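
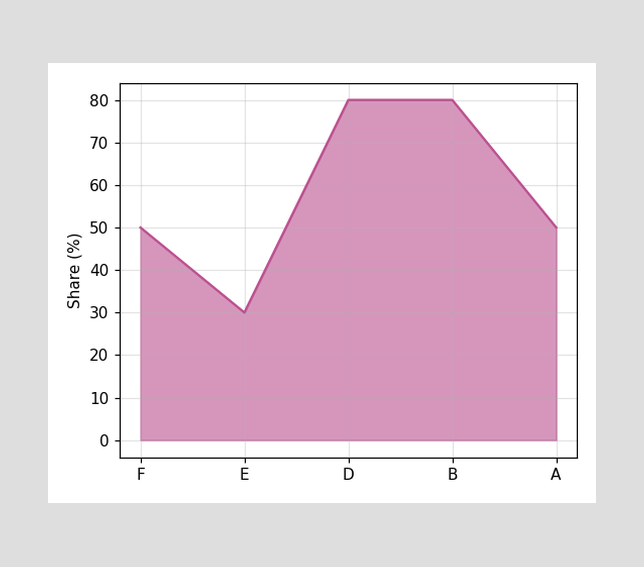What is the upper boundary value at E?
30%

At E the upper boundary is at 30%.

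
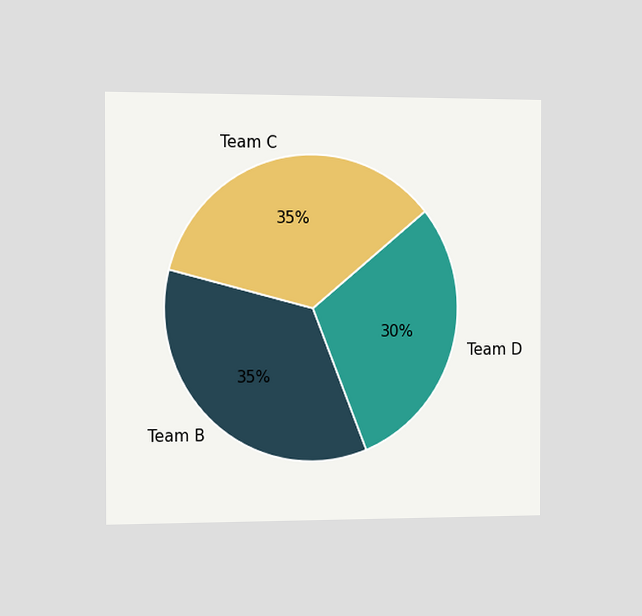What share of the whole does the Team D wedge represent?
30%

The chart is viewed slightly from the left. The Team D slice takes up 30% of the pie.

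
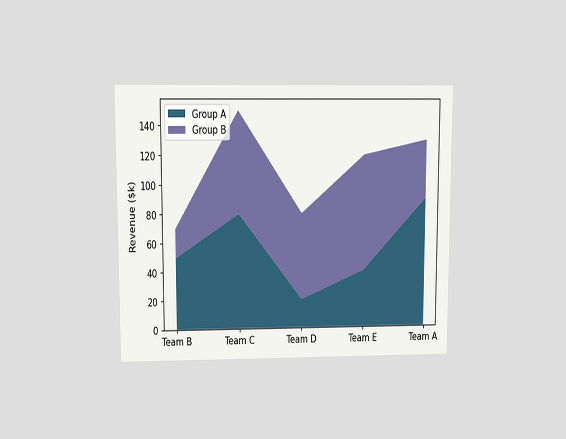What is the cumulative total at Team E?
The chart is viewed slightly from above. The stacked total at Team E reaches $120k.

$120k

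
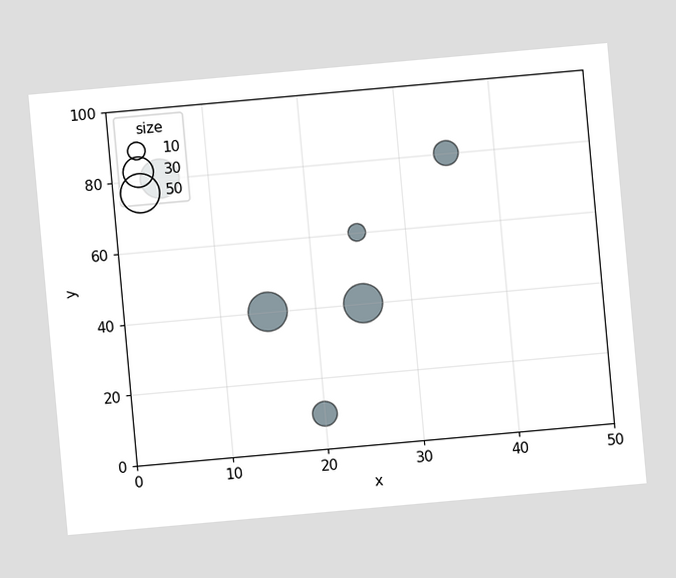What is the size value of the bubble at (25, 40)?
The chart is tilted about 5° counter-clockwise. Matching the bubble at (25, 40) against the size legend gives 50.

50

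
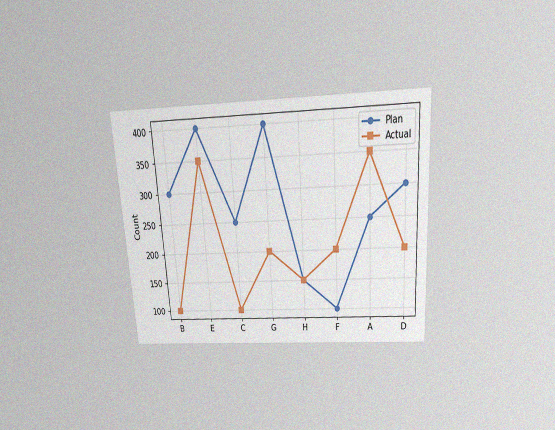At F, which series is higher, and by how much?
Actual, by 100

The chart is tilted about 4° counter-clockwise and viewed slightly from above, with some photo noise. At F, Actual sits above the other line by 100.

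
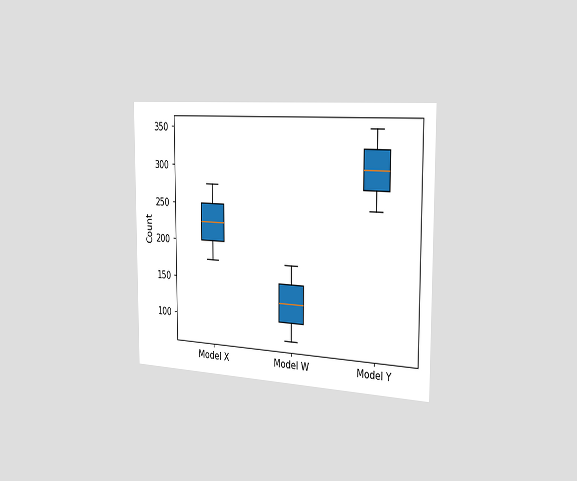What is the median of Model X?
The chart is viewed slightly from the right. The median line in the Model X box sits at 225.

225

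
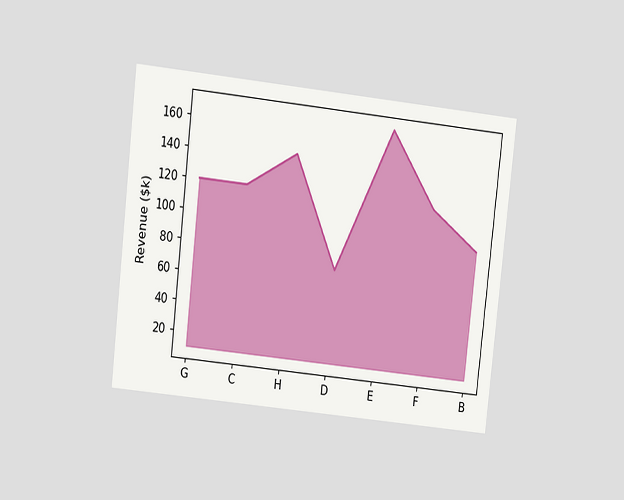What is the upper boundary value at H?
The chart is tilted about 6° clockwise and viewed at a slight angle. At H the upper boundary is at $144k.

$144k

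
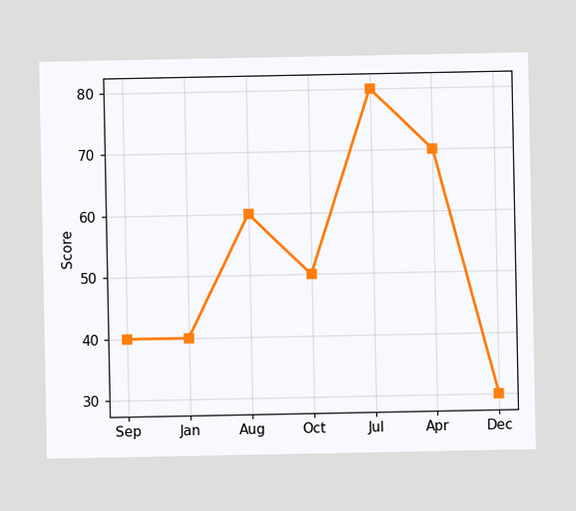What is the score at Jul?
At Jul, the line is at 80.

80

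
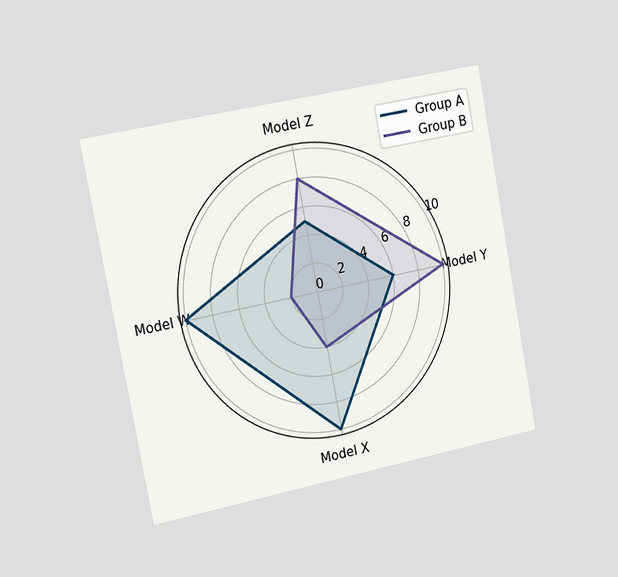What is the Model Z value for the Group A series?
5

The chart is tilted about 11° counter-clockwise and viewed slightly from the left. On the Model Z axis, Group A reaches 5.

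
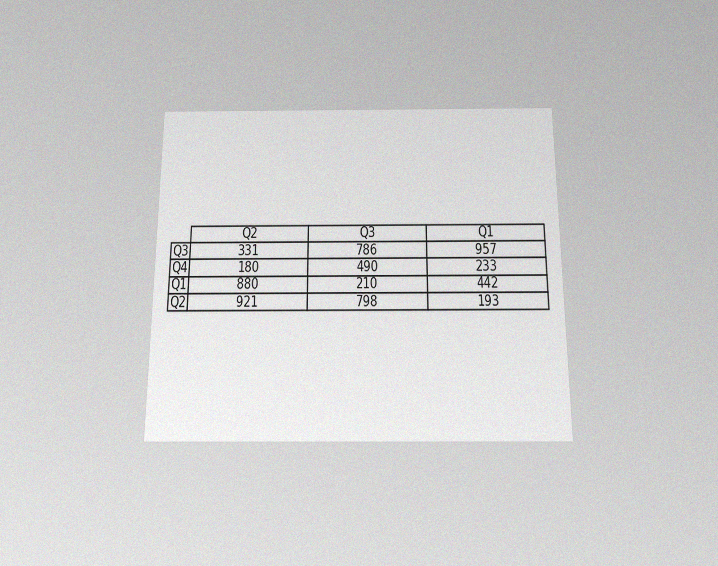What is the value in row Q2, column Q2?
921

The chart is viewed slightly from below, with some photo noise. The (Q2, Q2) cell reads 921.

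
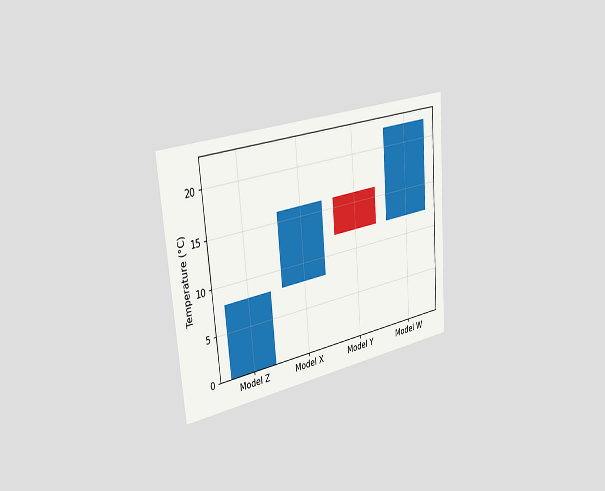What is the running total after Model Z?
8°C

The chart is tilted about 5° counter-clockwise and viewed slightly from the left. After Model Z the running total reaches 8°C.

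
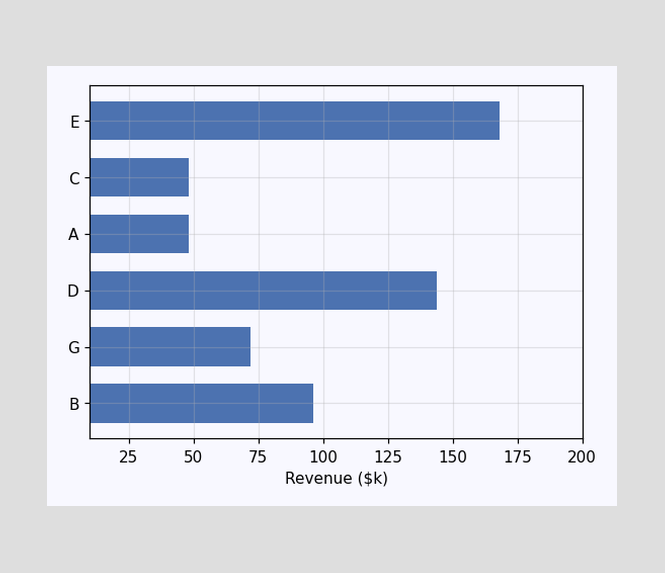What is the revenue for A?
$48k

Reading along the chart's x-axis, the A bar reaches $48k.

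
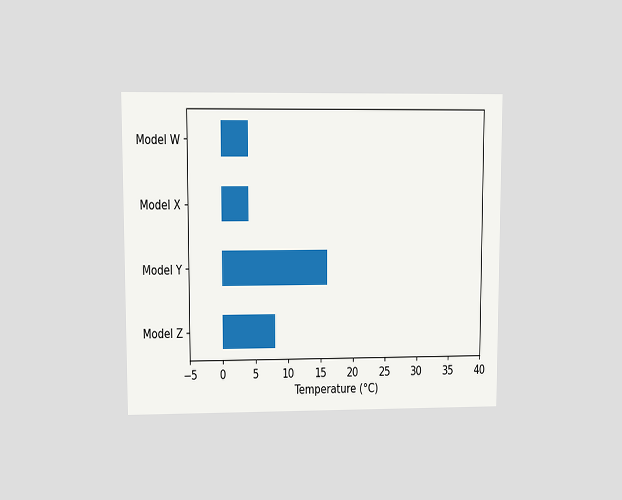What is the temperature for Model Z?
8°C

The chart is viewed at a slight angle. Reading along the chart's x-axis, the Model Z bar reaches 8°C.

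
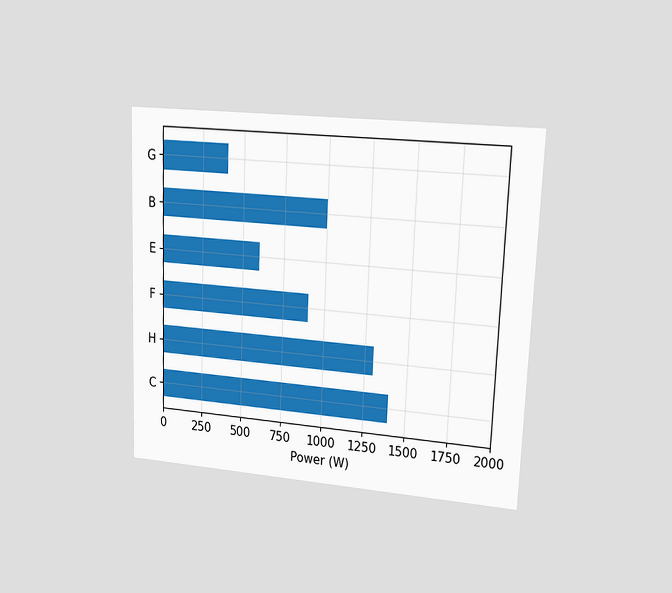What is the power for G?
400W

The chart is tilted about 2° clockwise and viewed at a slight angle. Reading along the chart's x-axis, the G bar reaches 400W.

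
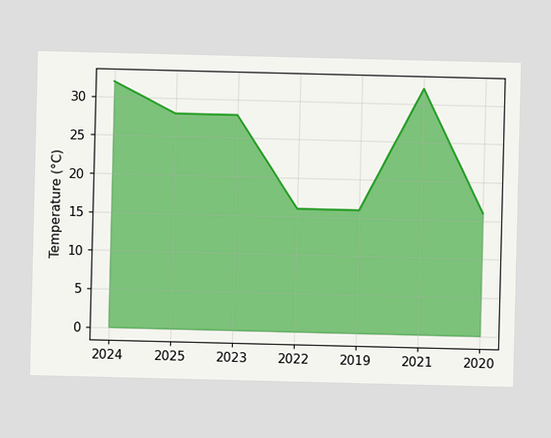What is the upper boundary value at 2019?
16°C

At 2019 the upper boundary is at 16°C.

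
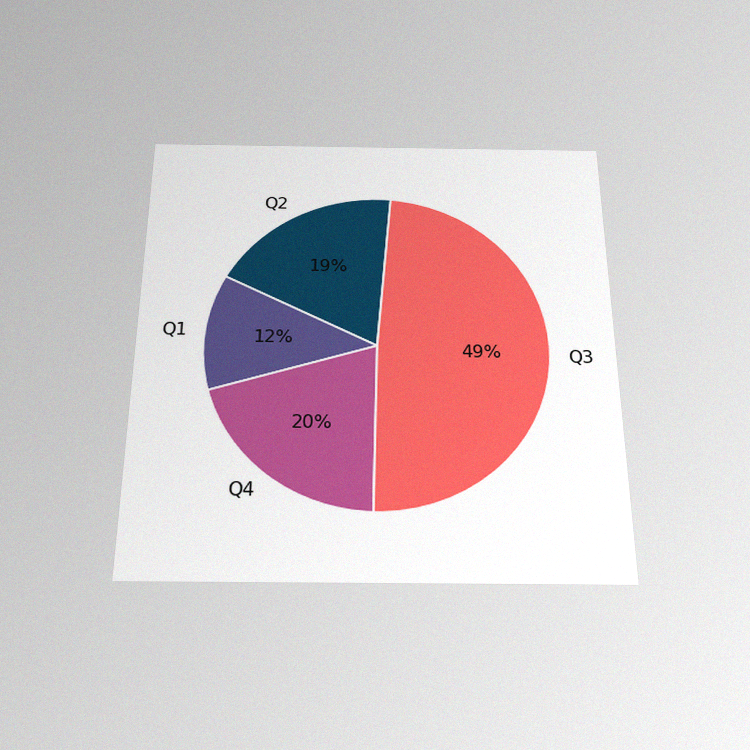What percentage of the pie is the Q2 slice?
19%

The chart is viewed slightly from below, with some photo noise. The Q2 slice takes up 19% of the pie.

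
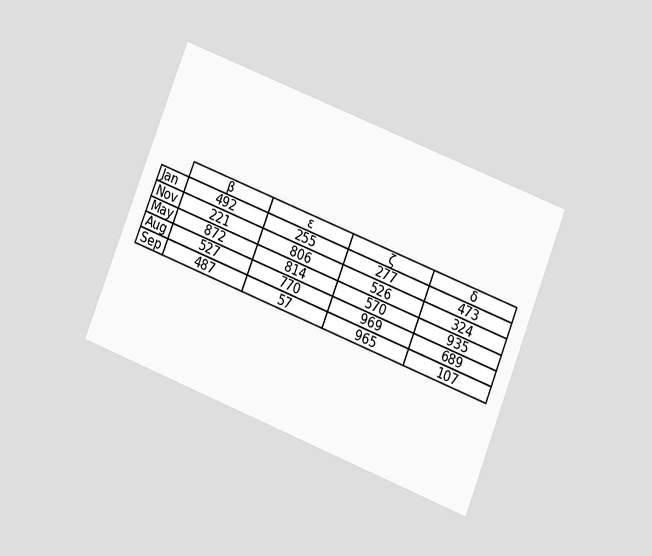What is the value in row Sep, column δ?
The chart is tilted about 21° clockwise and viewed at a slight angle. The (Sep, δ) cell reads 107.

107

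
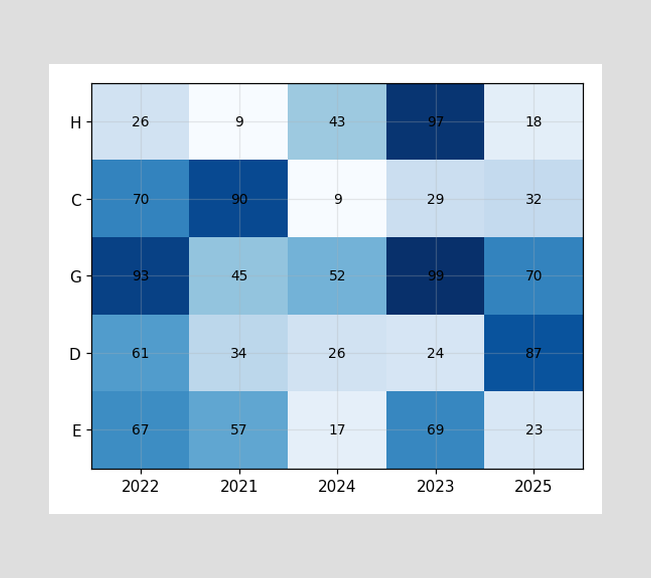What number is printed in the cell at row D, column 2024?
The (D, 2024) cell reads 26.

26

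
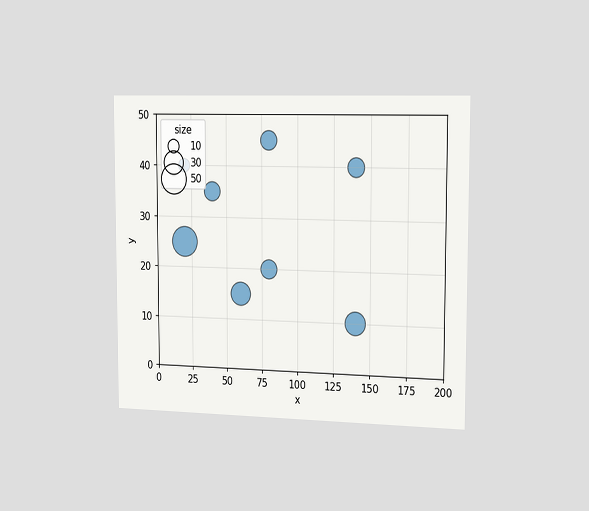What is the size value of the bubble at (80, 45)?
20

The chart is viewed slightly from the right. Matching the bubble at (80, 45) against the size legend gives 20.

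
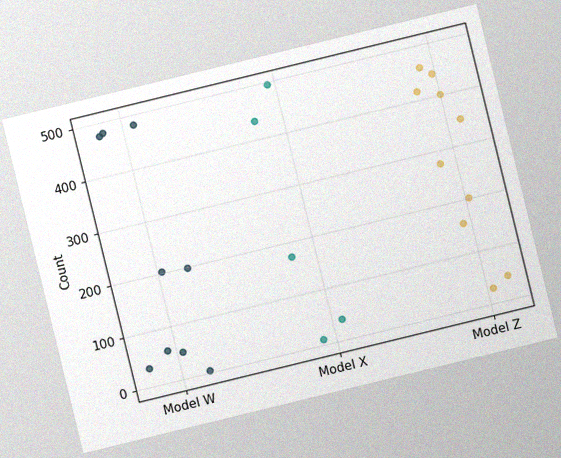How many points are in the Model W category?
9

The chart is tilted about 14° counter-clockwise, with some photo noise. Counting the markers in the Model W column gives 9.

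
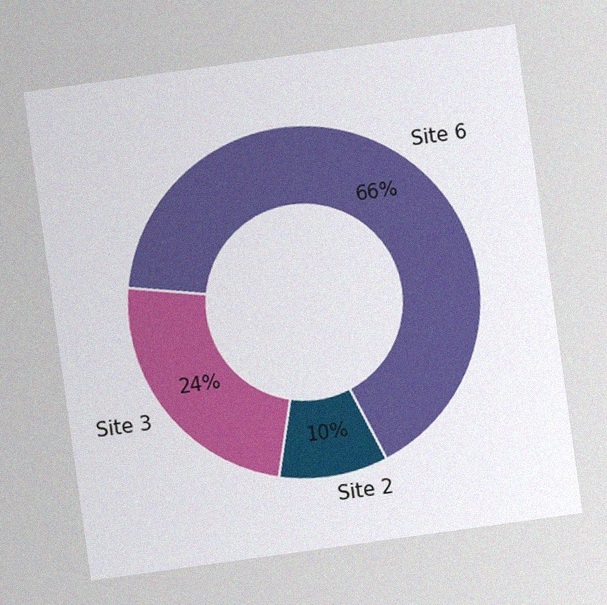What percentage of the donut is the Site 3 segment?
The chart is tilted about 8° counter-clockwise, with some photo noise. The Site 3 segment takes up 24% of the ring.

24%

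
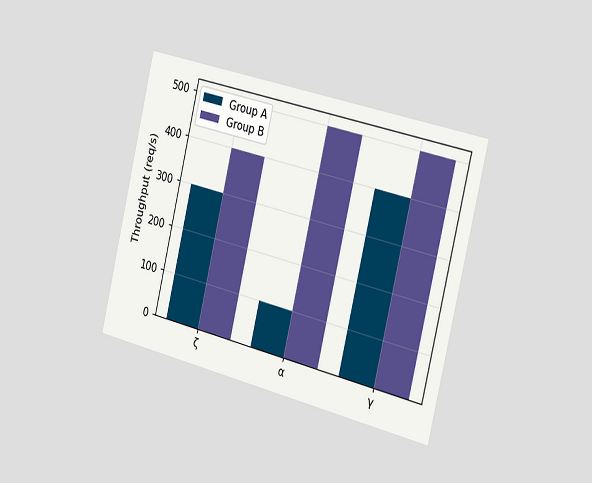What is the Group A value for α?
100req/s

The chart is tilted about 14° clockwise and viewed slightly from the right. The Group A bar at α reaches 100req/s on the y-axis.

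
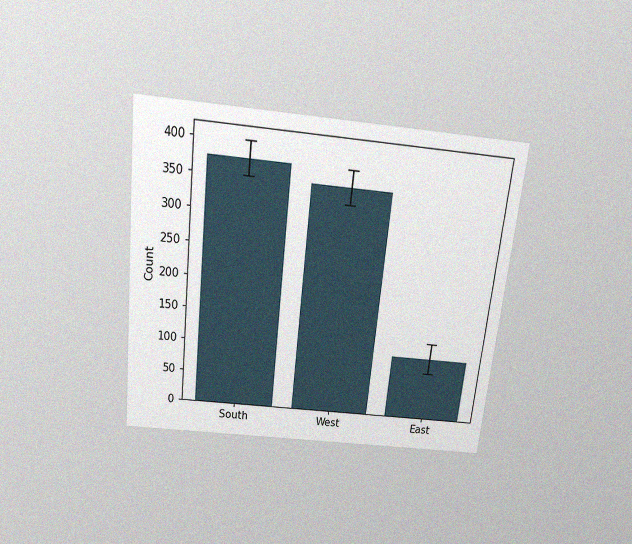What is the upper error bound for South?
400

The chart is tilted about 6° clockwise and viewed slightly from above, with some photo noise. The South bar's upper whisker reaches 400.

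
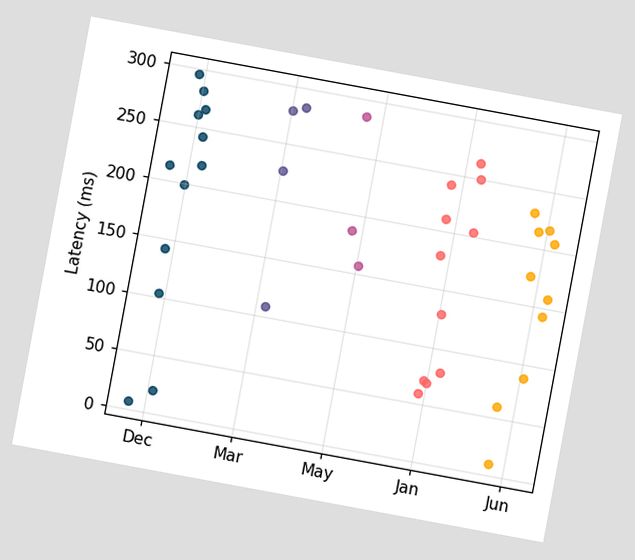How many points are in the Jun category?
10

The chart is tilted about 10° clockwise. Counting the markers in the Jun column gives 10.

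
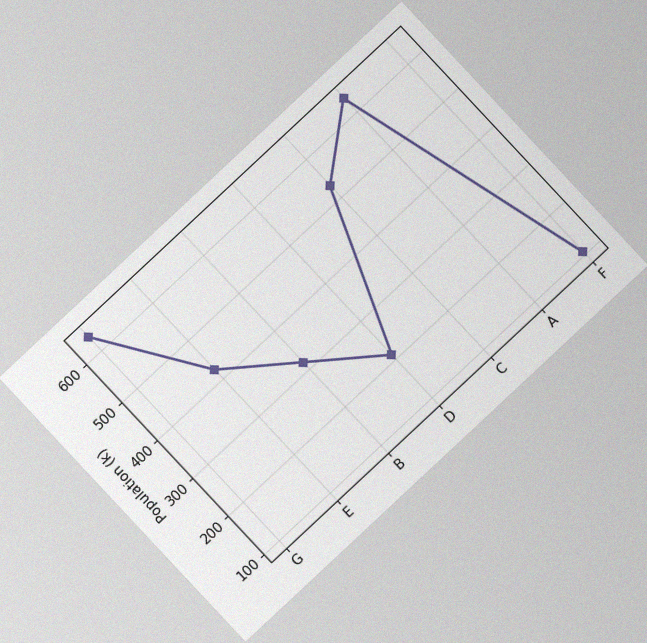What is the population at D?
212k

The chart is tilted about 43° counter-clockwise, with some photo noise. At D, the line is at 212k.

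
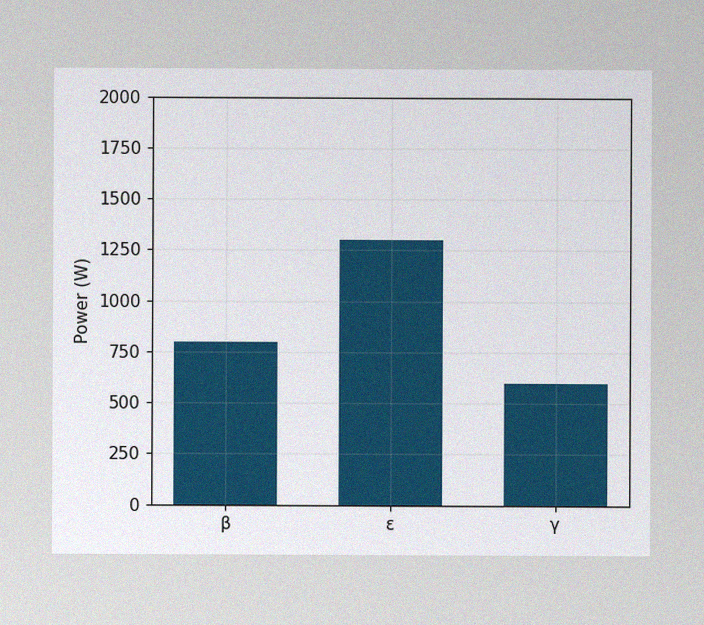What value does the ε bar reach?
1300W

The image has some photo noise and uneven lighting. Reading along the chart's y-axis, the ε bar reaches 1300W.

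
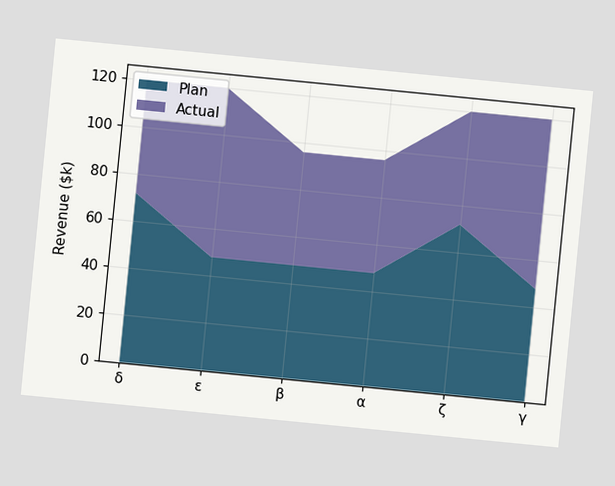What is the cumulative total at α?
The chart is tilted about 6° clockwise. The stacked total at α reaches $96k.

$96k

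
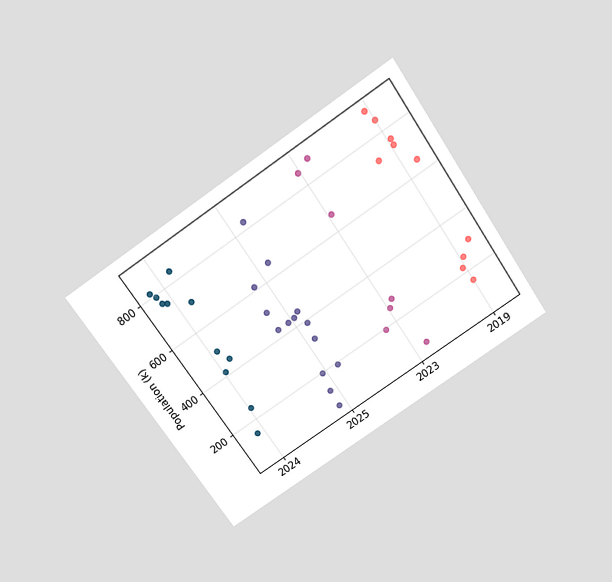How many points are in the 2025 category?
The chart is tilted about 34° counter-clockwise and viewed slightly from above. Counting the markers in the 2025 column gives 14.

14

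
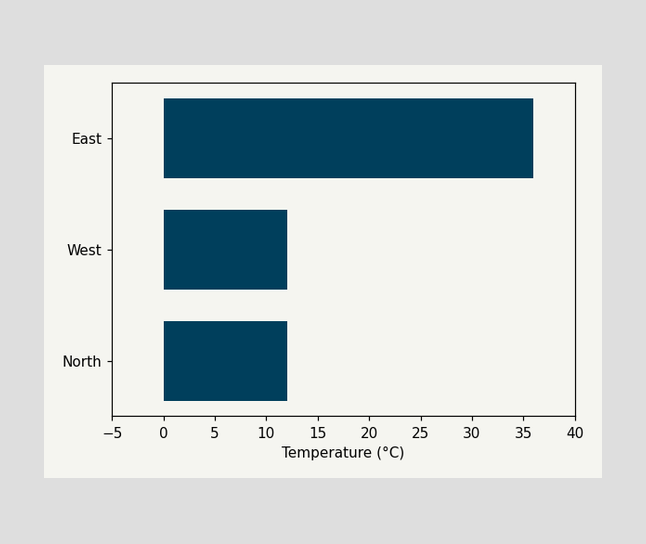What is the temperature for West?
12°C

Reading along the chart's x-axis, the West bar reaches 12°C.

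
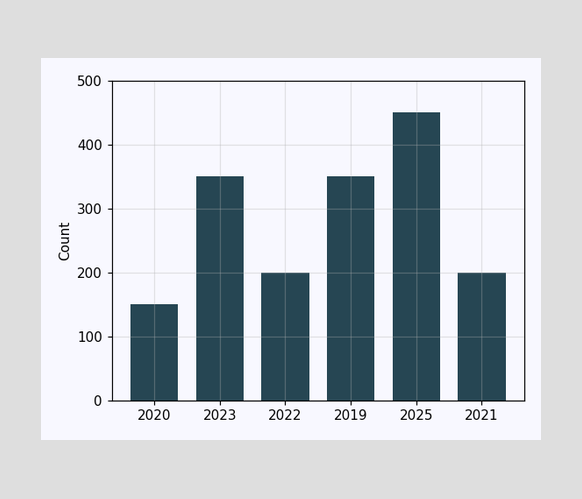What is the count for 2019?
350

Reading along the chart's y-axis, the 2019 bar reaches 350.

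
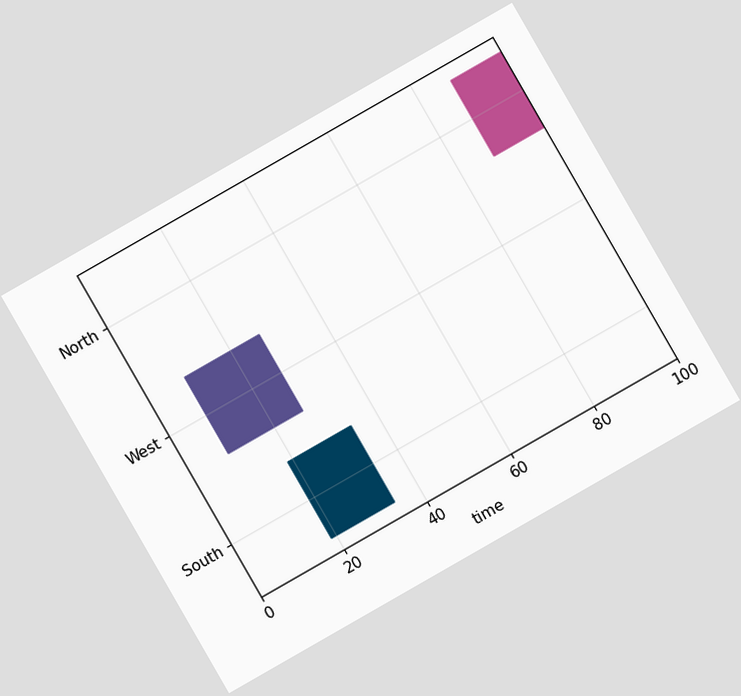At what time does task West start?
9

The chart is tilted about 30° counter-clockwise. The West bar begins at t=9.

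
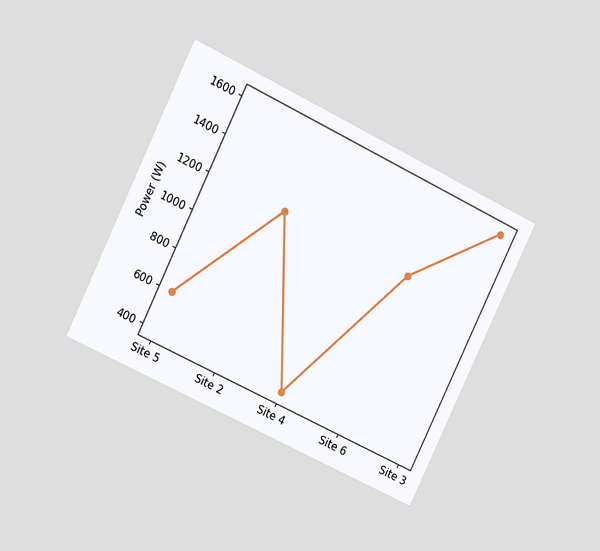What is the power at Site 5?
The chart is tilted about 26° clockwise and viewed at a slight angle. At Site 5, the line is at 600W.

600W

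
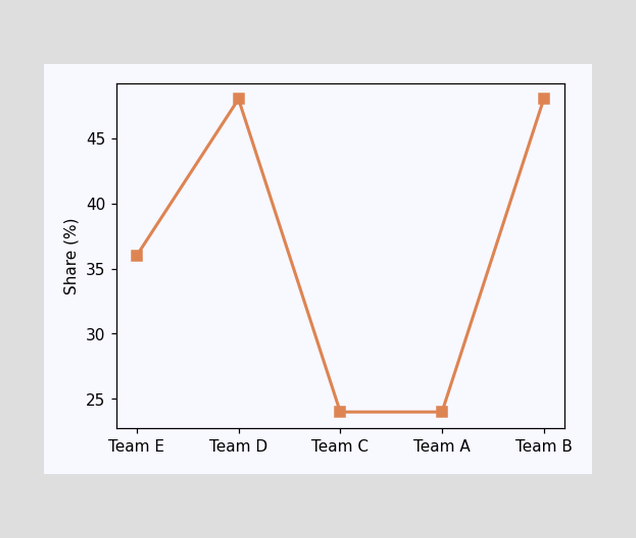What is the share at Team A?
24%

At Team A, the line is at 24%.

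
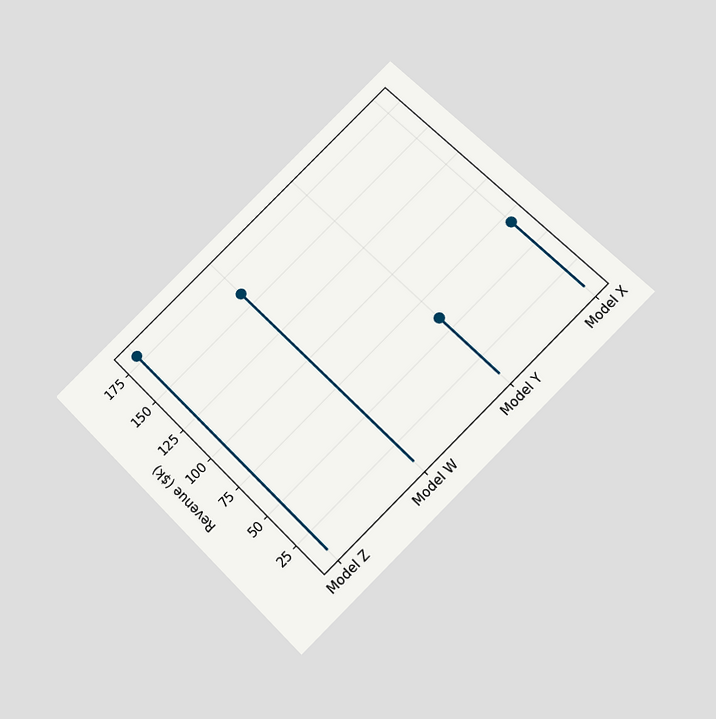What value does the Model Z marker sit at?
$180k

The chart is tilted about 45° counter-clockwise and viewed slightly from below. The Model Z marker sits at $180k.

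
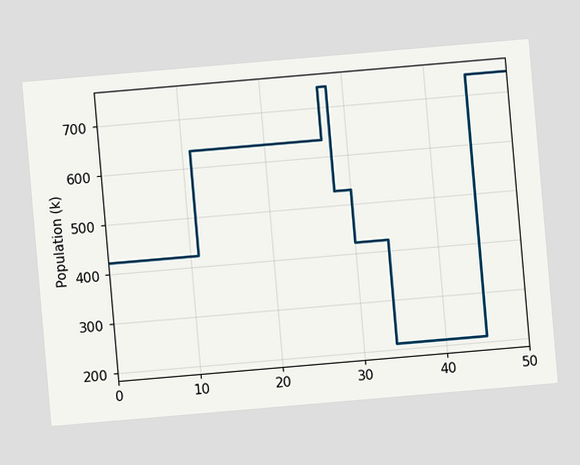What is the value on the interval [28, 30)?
530k

The chart is tilted about 5° counter-clockwise. On [28, 30) the step sits at 530k.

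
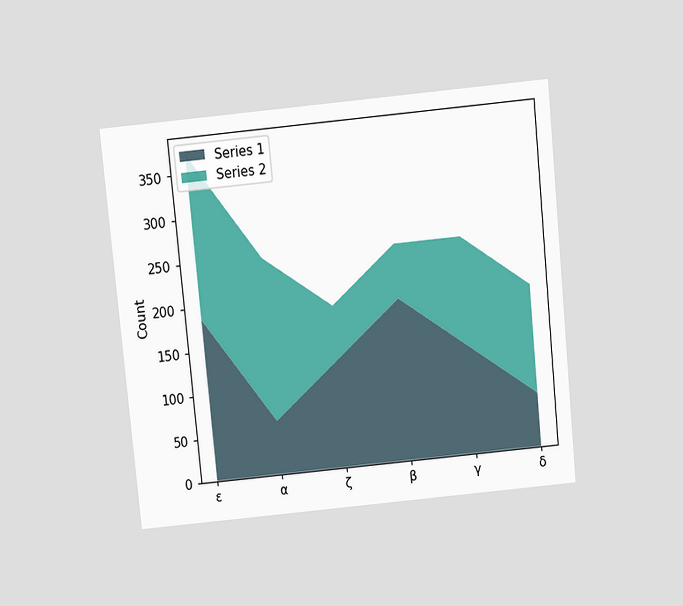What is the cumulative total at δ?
The chart is tilted about 6° counter-clockwise and viewed slightly from above. The stacked total at δ reaches 186.

186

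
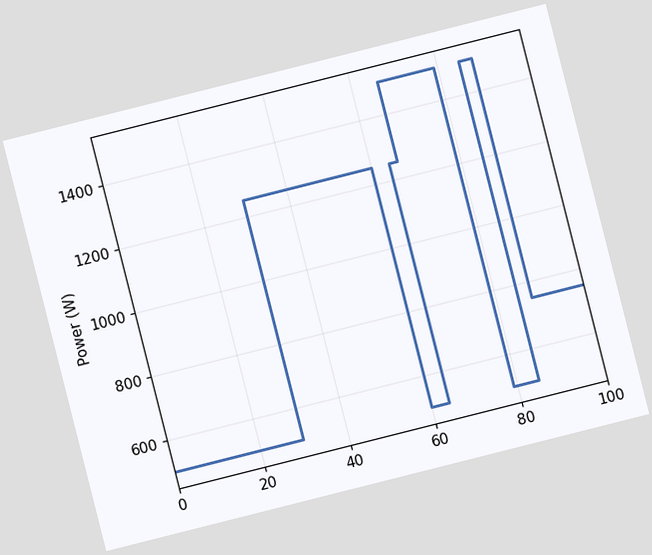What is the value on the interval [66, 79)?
1500W

The chart is tilted about 14° counter-clockwise. On [66, 79) the step sits at 1500W.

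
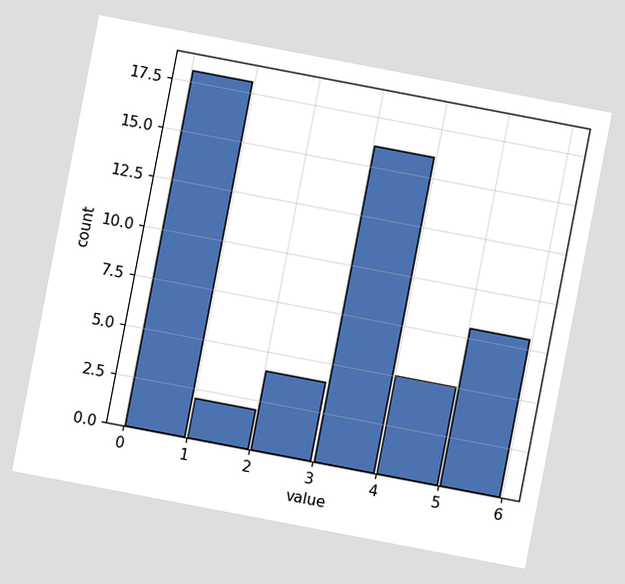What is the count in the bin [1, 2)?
The chart is tilted about 11° clockwise. The [1, 2) bin has height 2.

2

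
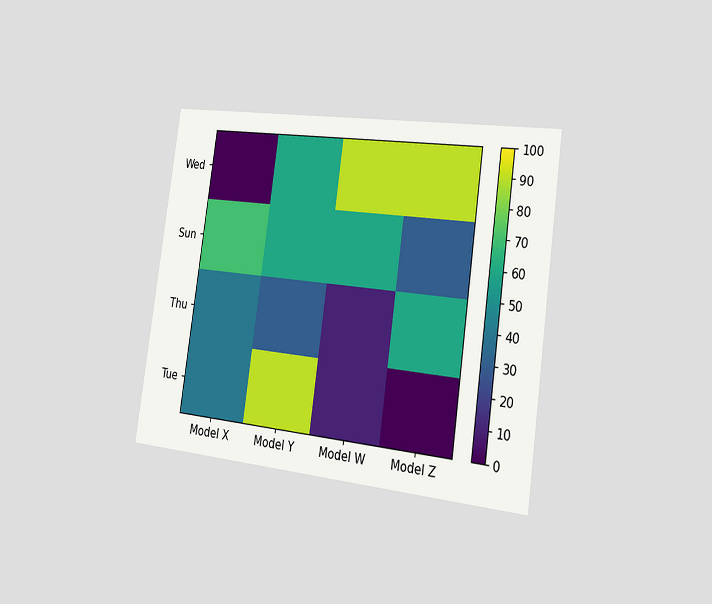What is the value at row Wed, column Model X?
The chart is tilted about 8° clockwise and viewed slightly from the right. Matching cell (Wed, Model X) against the colorbar gives 0.

0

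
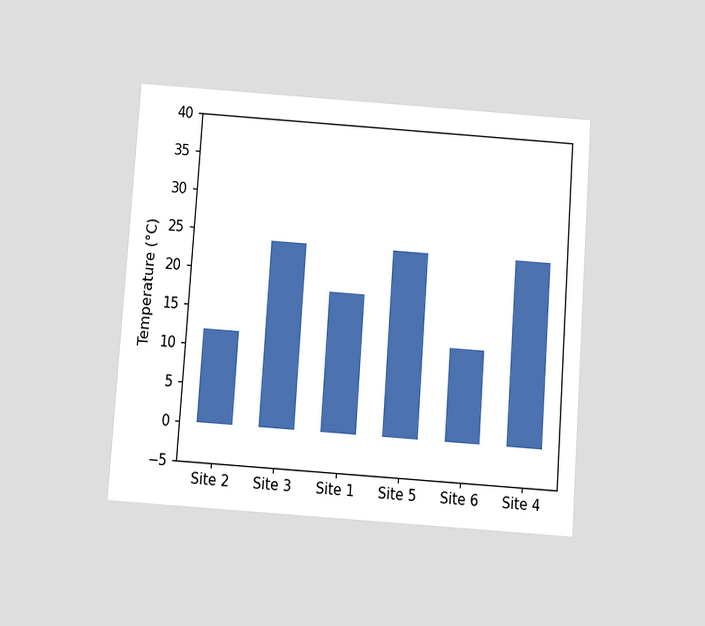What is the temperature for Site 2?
The chart is tilted about 4° clockwise and viewed slightly from below. Reading along the chart's y-axis, the Site 2 bar reaches 12°C.

12°C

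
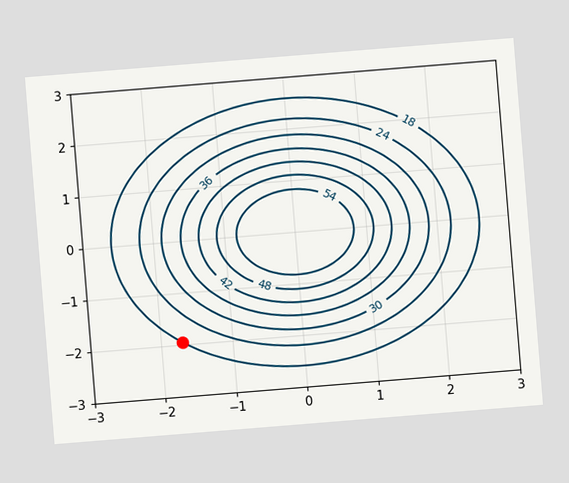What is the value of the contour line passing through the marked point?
18

The chart is tilted about 5° counter-clockwise. The marked point sits on the contour labelled 18.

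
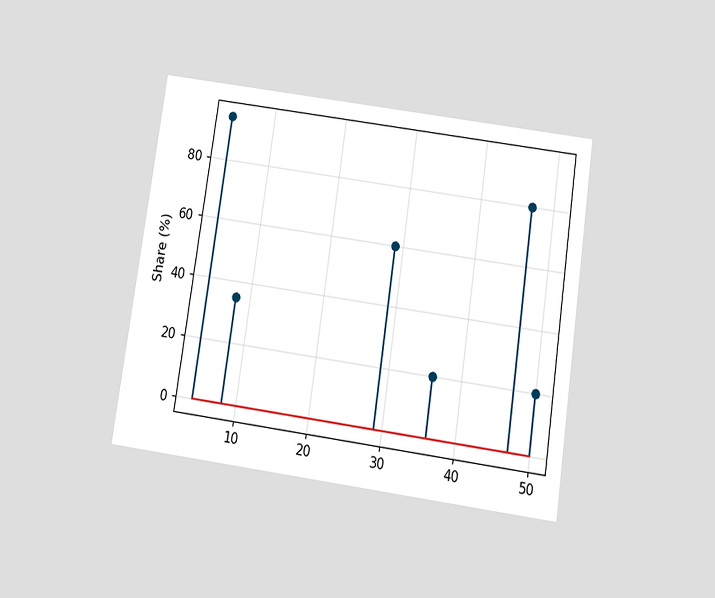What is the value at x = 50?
The chart is tilted about 8° clockwise and viewed slightly from below. The stem at x=50 reaches 20%.

20%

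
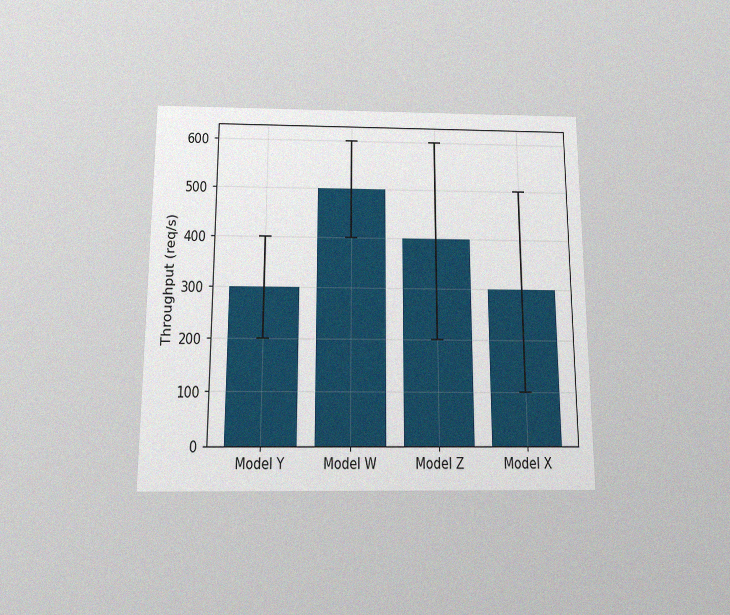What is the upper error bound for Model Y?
The chart is viewed slightly from below, with some photo noise. The Model Y bar's upper whisker reaches 400req/s.

400req/s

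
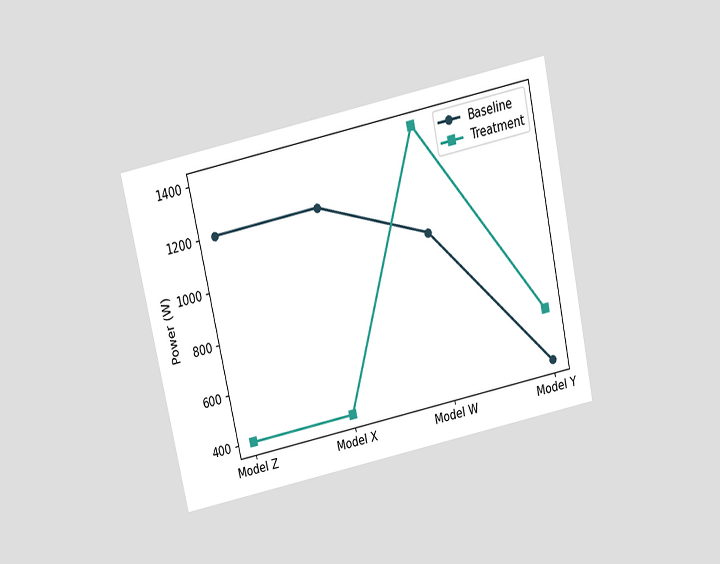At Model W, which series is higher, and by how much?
The chart is tilted about 12° counter-clockwise and viewed slightly from above. At Model W, Treatment sits above the other line by 400W.

Treatment, by 400W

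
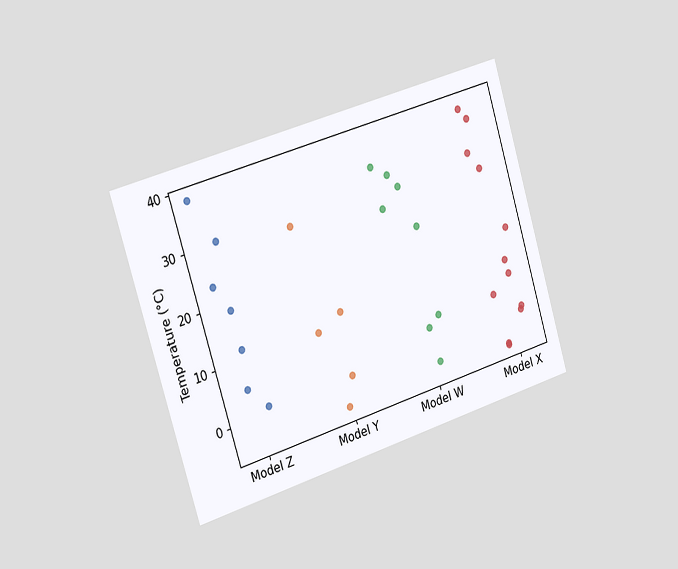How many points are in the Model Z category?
7

The chart is tilted about 17° counter-clockwise and viewed slightly from the left. Counting the markers in the Model Z column gives 7.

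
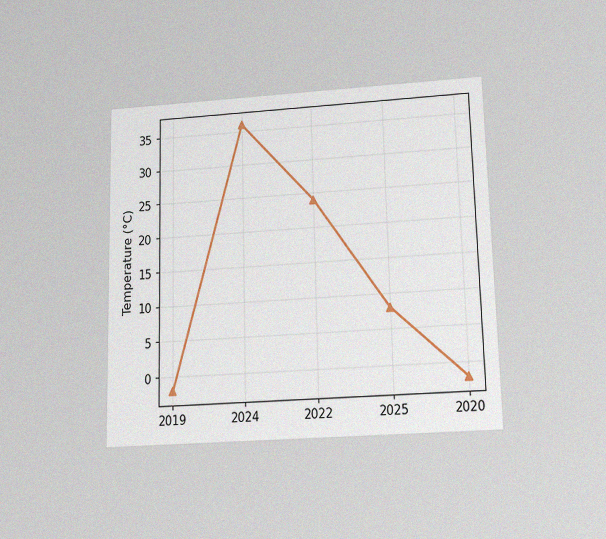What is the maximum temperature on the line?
36°C

The chart is viewed slightly from below, with some photo noise. The highest point is at 2024, and reading across to the y-axis gives 36°C.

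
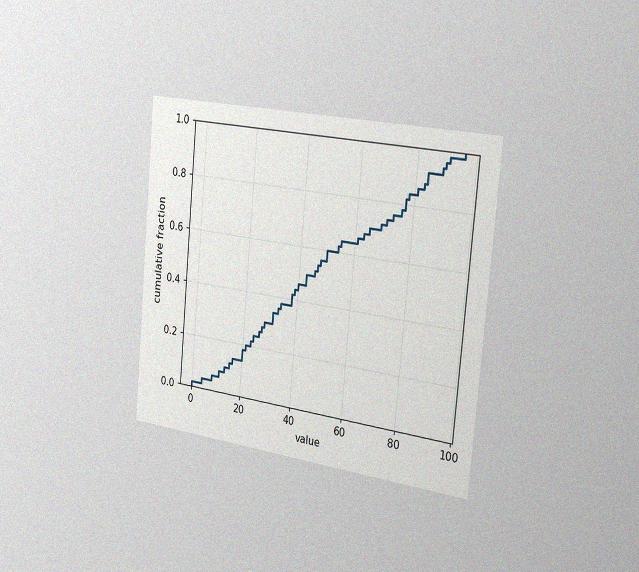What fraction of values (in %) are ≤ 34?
38%

The chart is tilted about 5° clockwise and viewed slightly from the right, with some photo noise. At x=34 the ECDF step is at 38%.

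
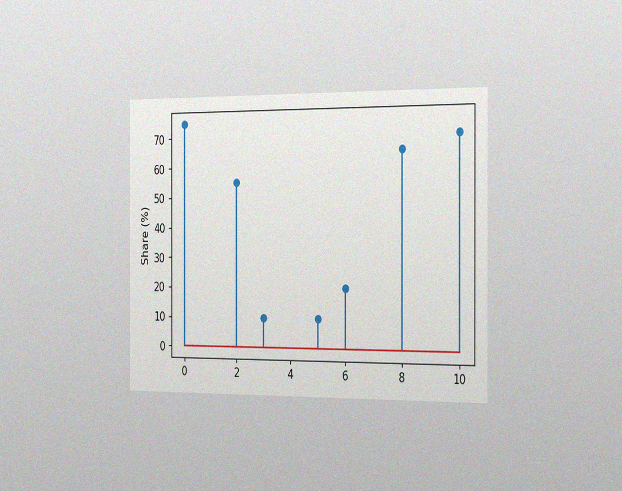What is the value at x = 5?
10%

The chart is viewed slightly from the right, with some photo noise. The stem at x=5 reaches 10%.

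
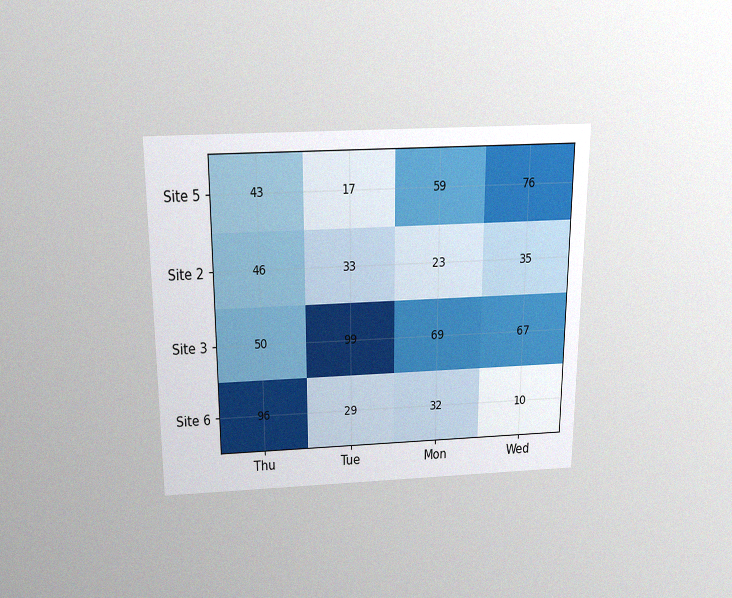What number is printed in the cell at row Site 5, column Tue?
17

The chart is viewed slightly from above, with some photo noise. The (Site 5, Tue) cell reads 17.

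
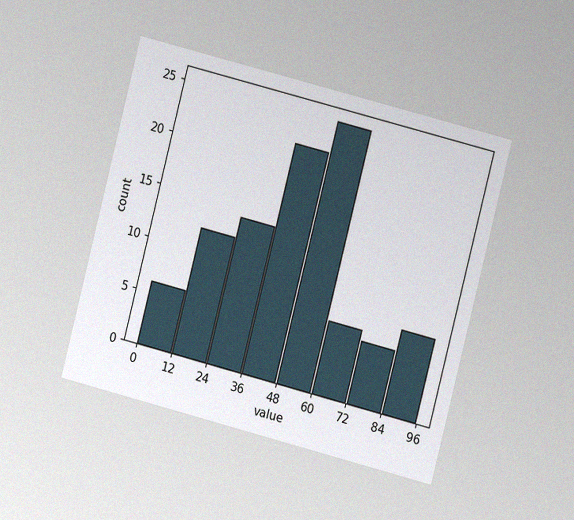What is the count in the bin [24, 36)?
14

The chart is tilted about 14° clockwise and viewed at a slight angle, with some photo noise. The [24, 36) bin has height 14.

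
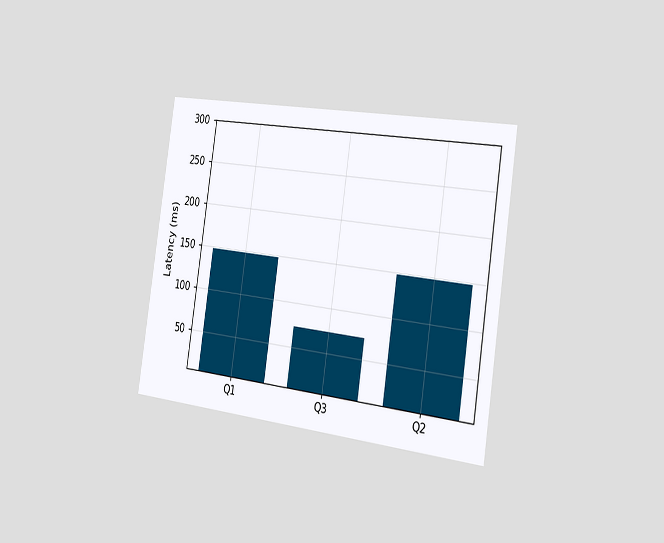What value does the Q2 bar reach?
148ms

The chart is tilted about 8° clockwise and viewed slightly from the right. Reading along the chart's y-axis, the Q2 bar reaches 148ms.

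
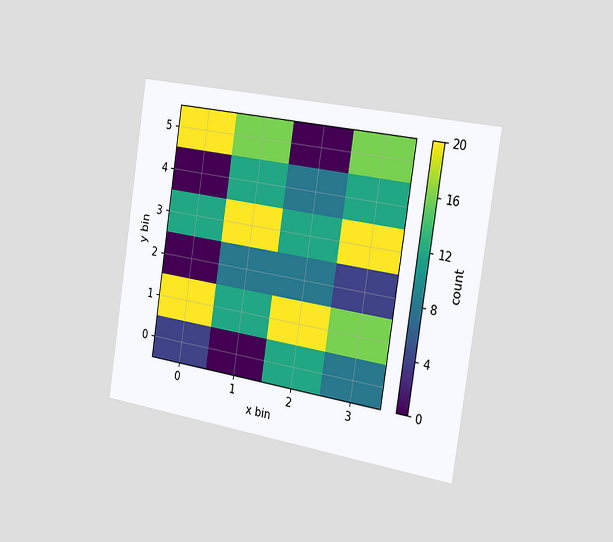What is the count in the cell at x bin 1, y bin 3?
The chart is tilted about 9° clockwise and viewed slightly from the right. Matching the cell (1, 3) against the colorbar gives 20.

20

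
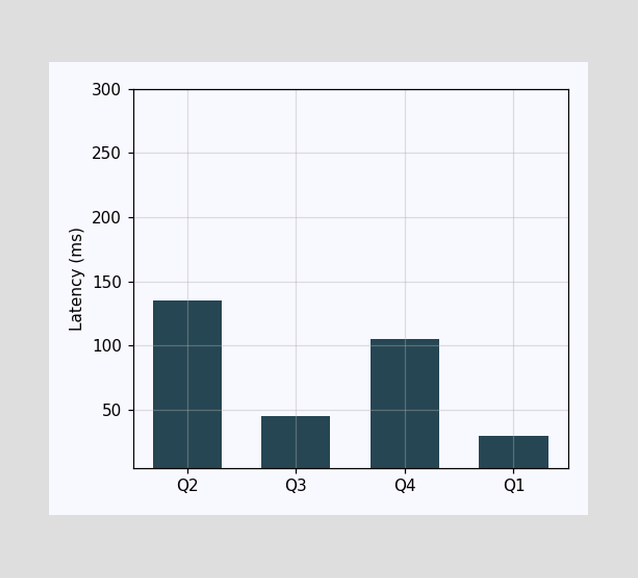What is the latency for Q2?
135ms

Reading along the chart's y-axis, the Q2 bar reaches 135ms.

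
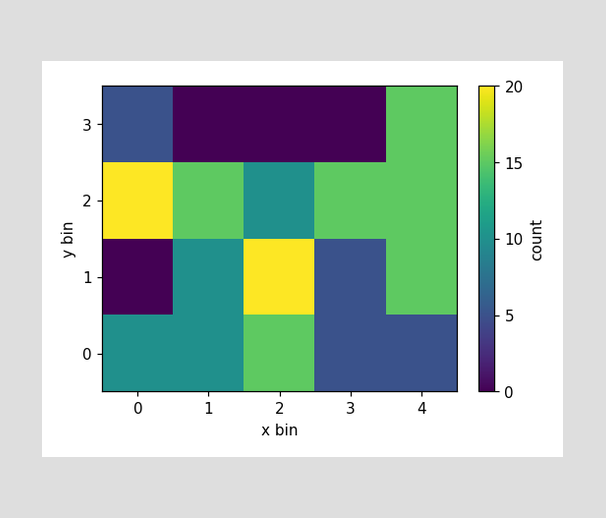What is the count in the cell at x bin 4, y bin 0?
Matching the cell (4, 0) against the colorbar gives 5.

5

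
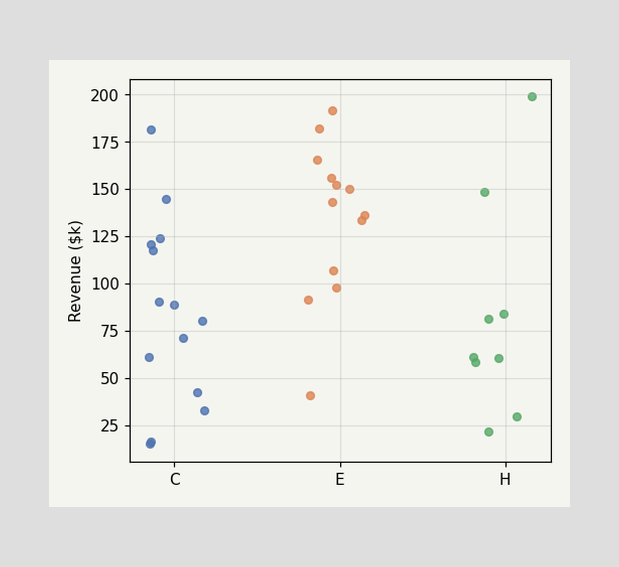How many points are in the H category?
Counting the markers in the H column gives 9.

9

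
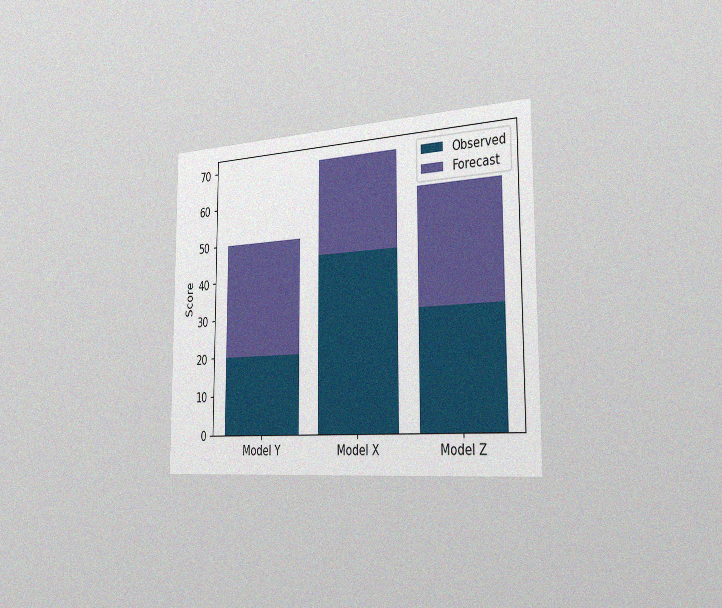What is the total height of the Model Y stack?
50

The chart is viewed slightly from the right, with some photo noise. The Model Y stack's top reaches 50 on the y-axis.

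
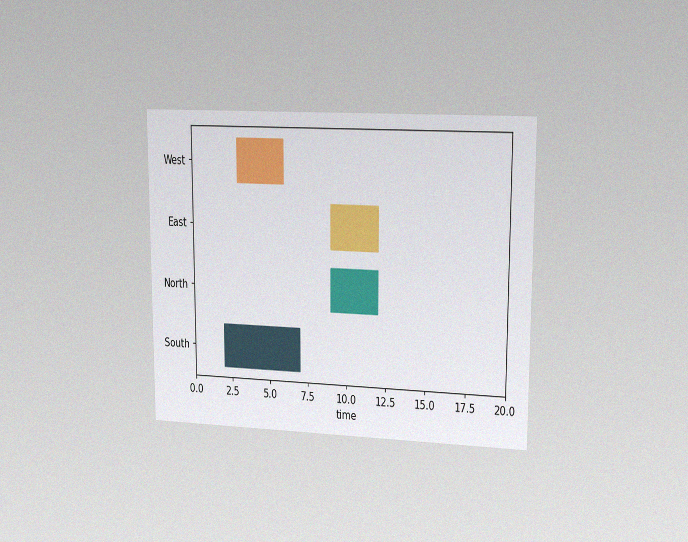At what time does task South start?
The chart is viewed slightly from the right, with some photo noise. The South bar begins at t=2.

2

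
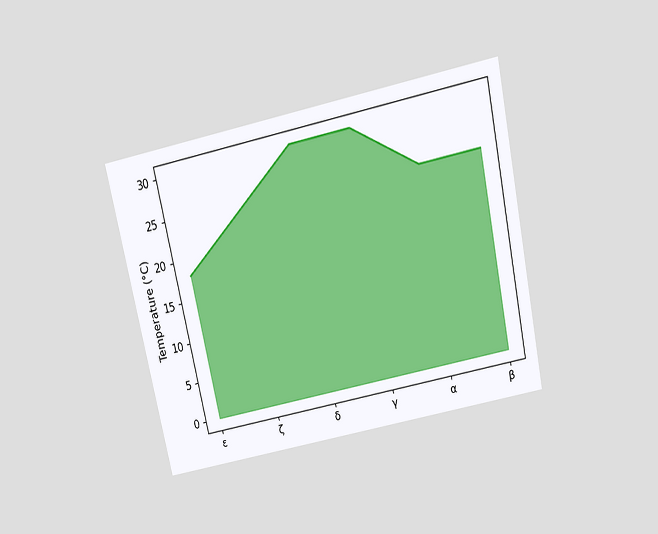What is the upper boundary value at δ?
The chart is tilted about 12° counter-clockwise and viewed slightly from above. At δ the upper boundary is at 30°C.

30°C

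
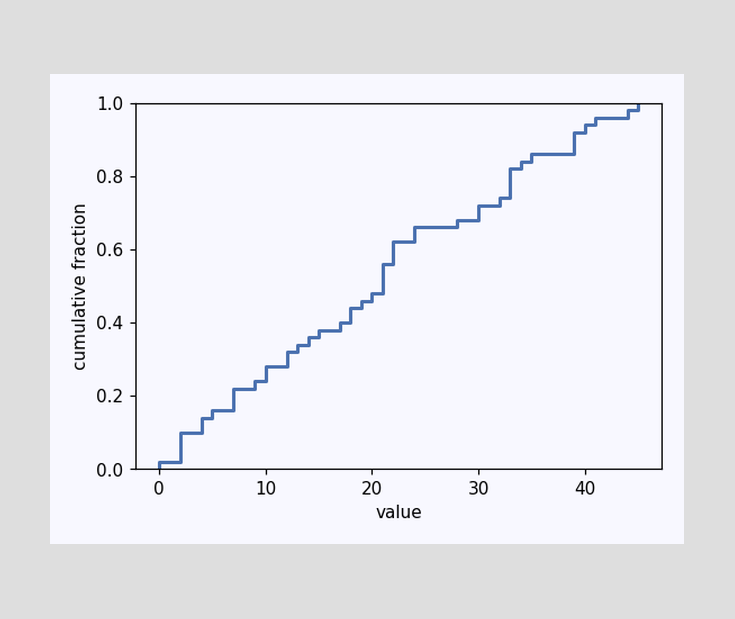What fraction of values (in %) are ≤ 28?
At x=28 the ECDF step is at 68%.

68%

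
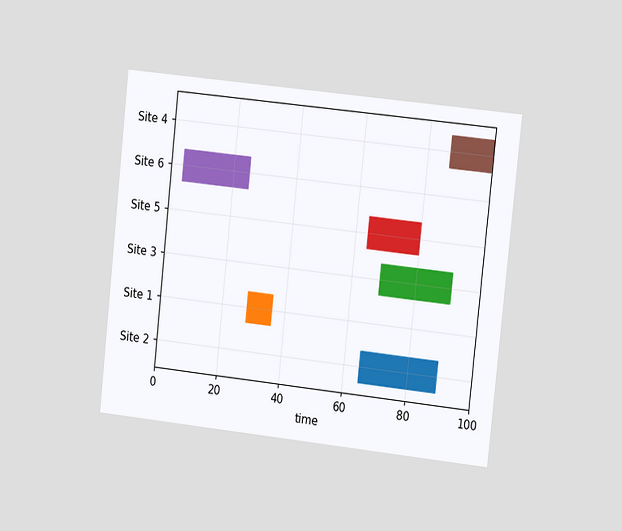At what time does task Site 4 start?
87

The chart is tilted about 6° clockwise and viewed at a slight angle. The Site 4 bar begins at t=87.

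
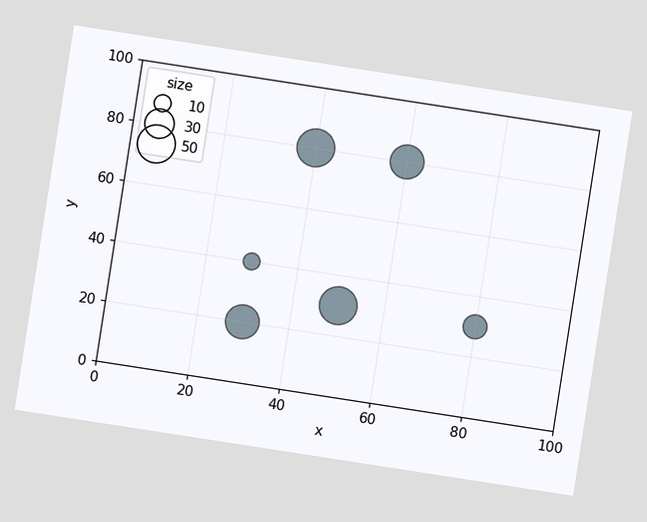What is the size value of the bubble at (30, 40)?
The chart is tilted about 9° clockwise. Matching the bubble at (30, 40) against the size legend gives 10.

10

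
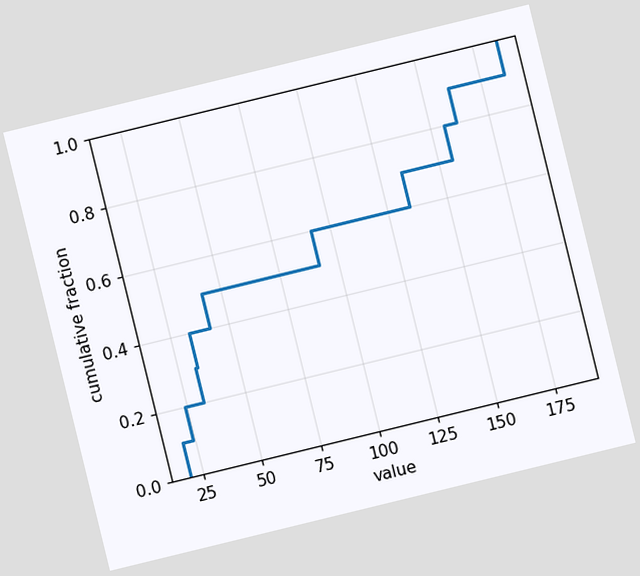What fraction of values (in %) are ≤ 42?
The chart is tilted about 14° counter-clockwise. At x=42 the ECDF step is at 50%.

50%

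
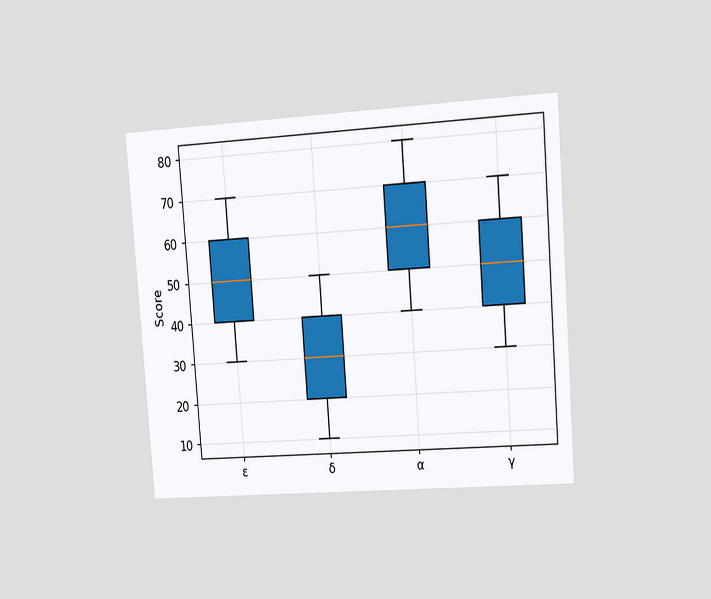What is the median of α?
The chart is tilted about 4° counter-clockwise and viewed slightly from the right. The median line in the α box sits at 60.

60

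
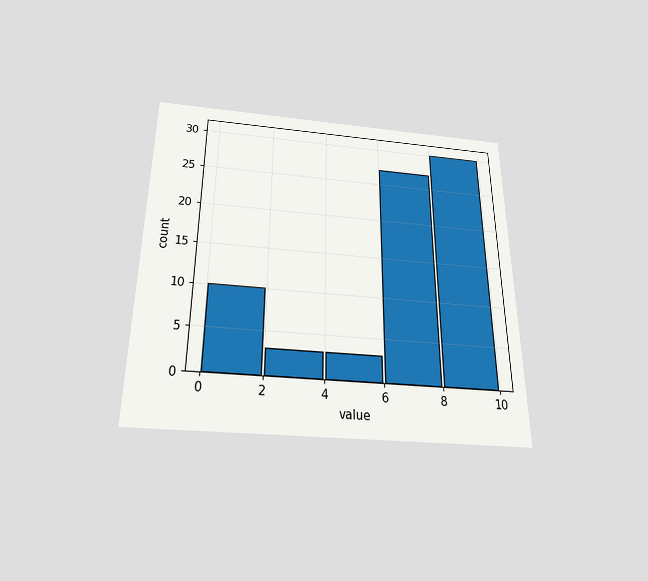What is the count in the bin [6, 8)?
27

The chart is viewed slightly from below. The [6, 8) bin has height 27.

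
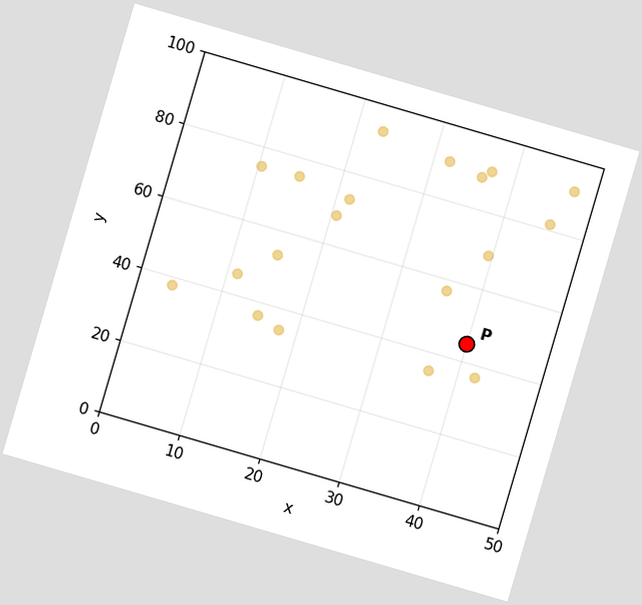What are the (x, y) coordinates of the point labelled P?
(40, 45)

The chart is tilted about 16° clockwise. Following the gridlines from P to each axis, P sits at (40, 45).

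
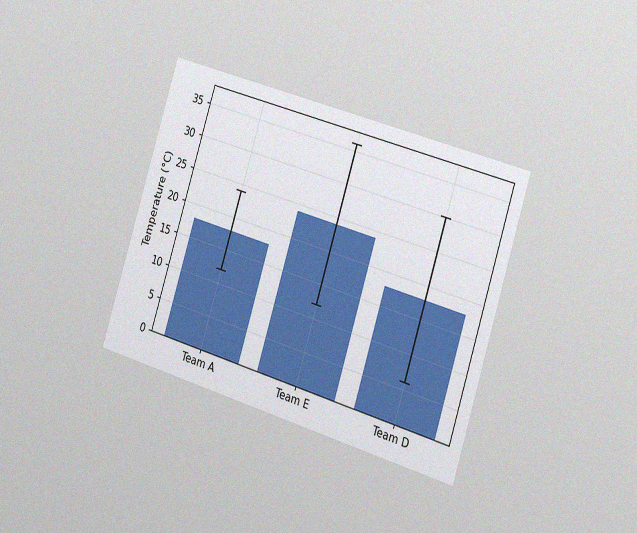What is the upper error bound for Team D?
30°C

The chart is tilted about 17° clockwise and viewed slightly from the right, with some photo noise. The Team D bar's upper whisker reaches 30°C.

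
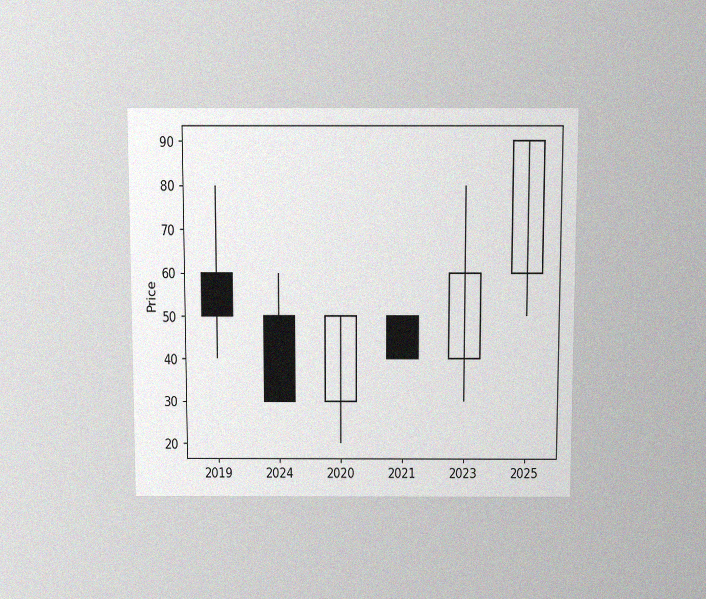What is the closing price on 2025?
The chart is viewed slightly from above, with some photo noise. The 2025 candle closes at 90.

90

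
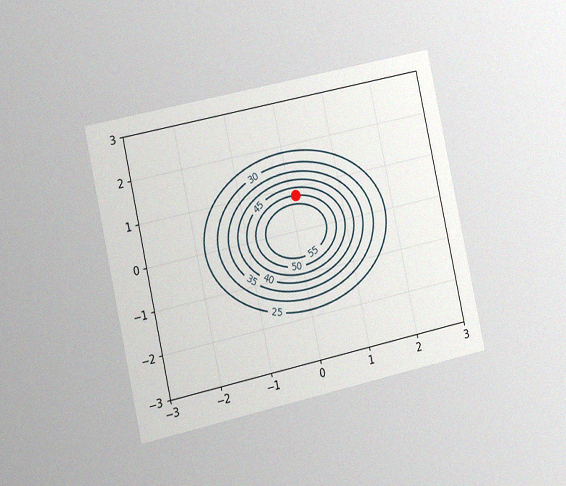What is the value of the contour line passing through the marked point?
50

The chart is tilted about 12° counter-clockwise and viewed slightly from the left, with some photo noise. The marked point sits on the contour labelled 50.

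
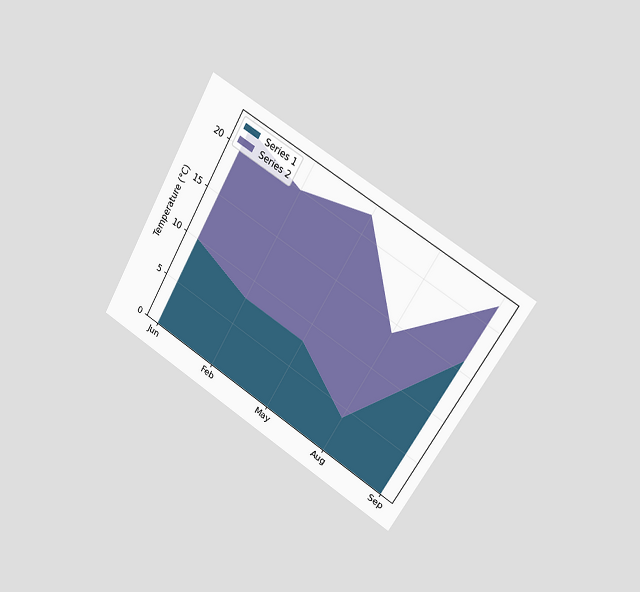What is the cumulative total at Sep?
The chart is tilted about 30° clockwise and viewed slightly from the right. The stacked total at Sep reaches 22°C.

22°C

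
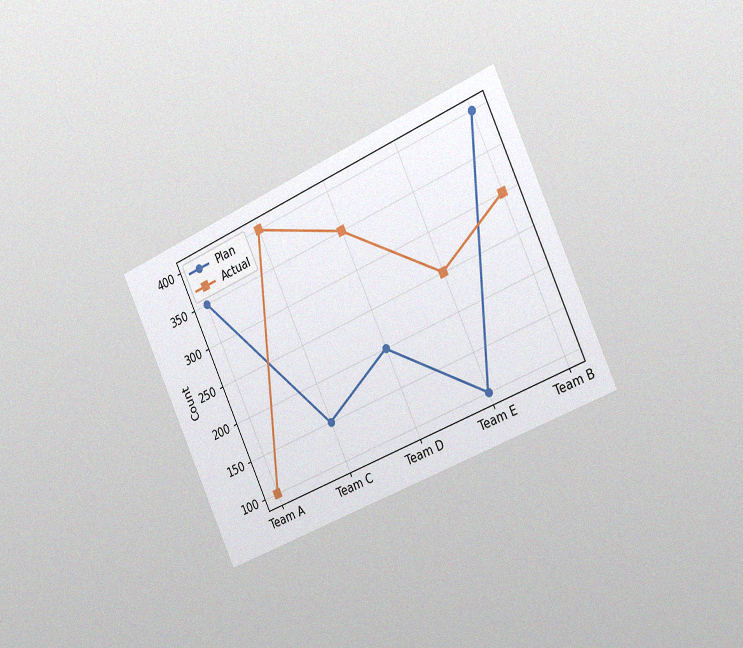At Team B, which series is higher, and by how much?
The chart is tilted about 25° counter-clockwise and viewed slightly from the right, with some photo noise. At Team B, Plan sits above the other line by 100.

Plan, by 100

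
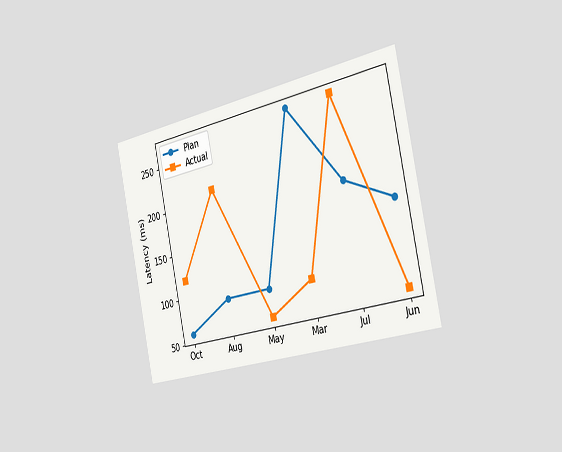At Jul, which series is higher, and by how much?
The chart is tilted about 12° counter-clockwise and viewed slightly from the right. At Jul, Actual sits above the other line by 90ms.

Actual, by 90ms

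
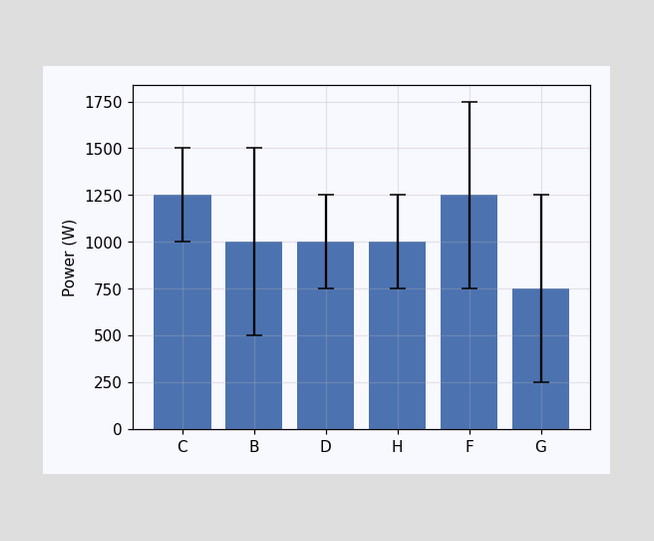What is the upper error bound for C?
1500W

The C bar's upper whisker reaches 1500W.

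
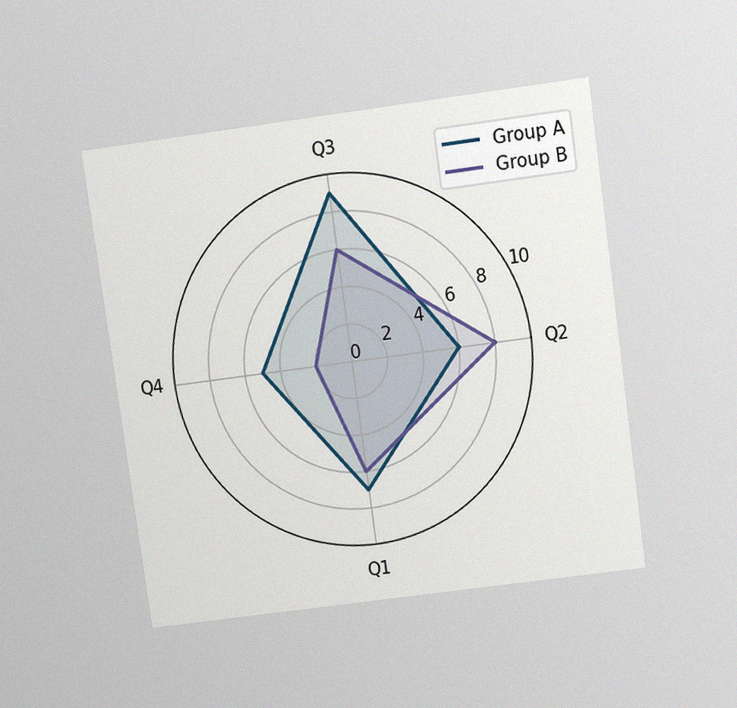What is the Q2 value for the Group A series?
6

The chart is tilted about 8° counter-clockwise and viewed slightly from above, with some photo noise. On the Q2 axis, Group A reaches 6.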